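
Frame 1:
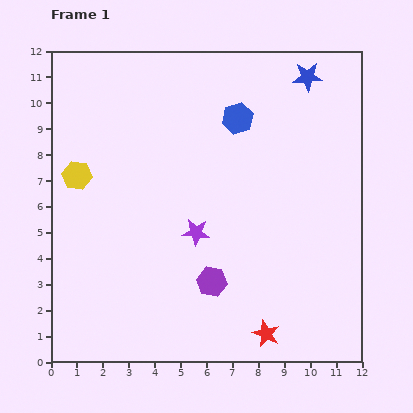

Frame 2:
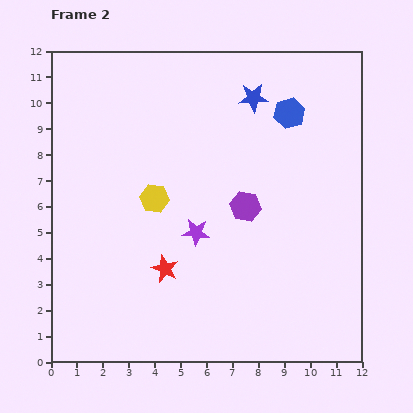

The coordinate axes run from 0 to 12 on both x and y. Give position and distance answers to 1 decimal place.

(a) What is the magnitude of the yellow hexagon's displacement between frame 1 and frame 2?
3.1

The yellow hexagon moved from (1.0, 7.2) to (4.0, 6.3), a distance of √(3.0² + 0.9²) ≈ 3.1.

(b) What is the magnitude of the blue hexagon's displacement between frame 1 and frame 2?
2.0

The blue hexagon moved from (7.2, 9.4) to (9.2, 9.6), a distance of √(2.0² + 0.2²) ≈ 2.0.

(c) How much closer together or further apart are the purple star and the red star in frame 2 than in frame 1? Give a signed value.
-2.9

Distance in frame 1: 4.7. Distance in frame 2: 1.8.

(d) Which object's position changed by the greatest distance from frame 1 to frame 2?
the red star

(moved 4.6; next 3.2)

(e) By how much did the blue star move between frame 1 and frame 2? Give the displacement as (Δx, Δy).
(-2.1, -0.8)

The blue star was at (9.9, 11.0) in frame 1 and (7.8, 10.2) in frame 2.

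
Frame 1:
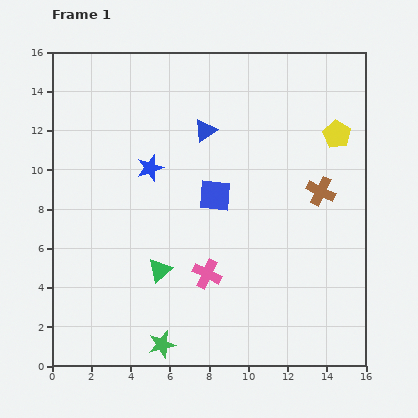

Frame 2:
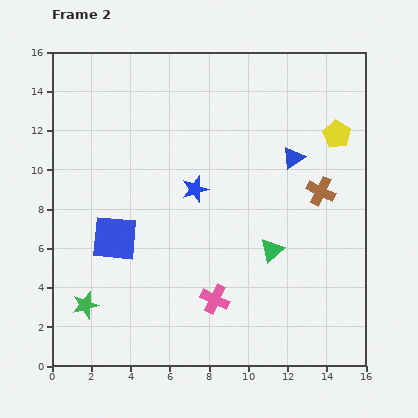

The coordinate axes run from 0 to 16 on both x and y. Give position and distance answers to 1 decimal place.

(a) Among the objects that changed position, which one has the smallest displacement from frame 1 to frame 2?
the pink cross

(moved 1.4)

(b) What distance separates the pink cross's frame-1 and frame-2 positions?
1.4

The pink cross moved from (7.9, 4.7) to (8.3, 3.4), a distance of √(0.4² + 1.3²) ≈ 1.4.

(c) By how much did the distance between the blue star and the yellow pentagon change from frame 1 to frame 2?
-2.0

Distance in frame 1: 9.7. Distance in frame 2: 7.7.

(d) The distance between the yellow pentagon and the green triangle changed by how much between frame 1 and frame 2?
-4.5

Distance in frame 1: 11.3. Distance in frame 2: 6.8.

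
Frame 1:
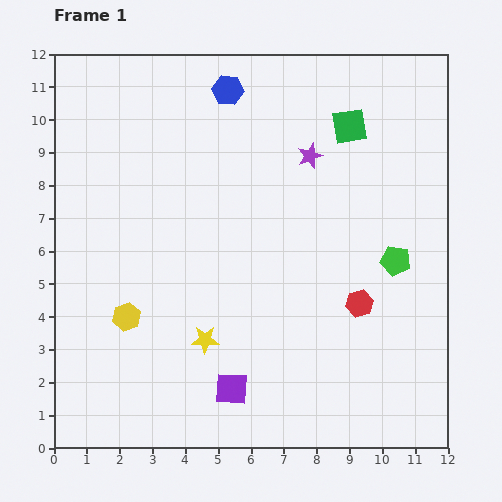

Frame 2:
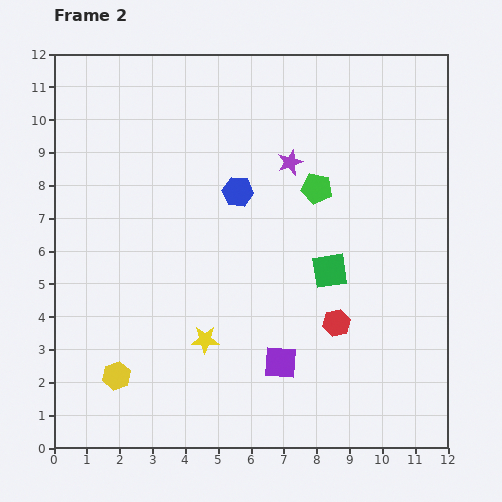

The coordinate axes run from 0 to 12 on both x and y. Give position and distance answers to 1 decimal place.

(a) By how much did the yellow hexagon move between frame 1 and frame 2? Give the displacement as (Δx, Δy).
(-0.3, -1.8)

The yellow hexagon was at (2.2, 4.0) in frame 1 and (1.9, 2.2) in frame 2.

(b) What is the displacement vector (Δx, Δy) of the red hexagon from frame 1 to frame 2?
(-0.7, -0.6)

The red hexagon was at (9.3, 4.4) in frame 1 and (8.6, 3.8) in frame 2.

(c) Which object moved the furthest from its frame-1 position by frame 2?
the green square

(moved 4.4; next 3.3)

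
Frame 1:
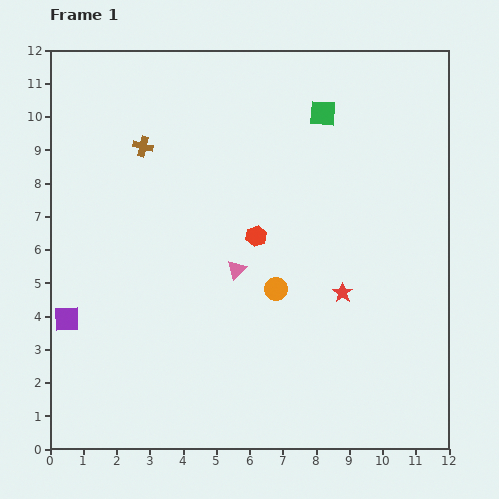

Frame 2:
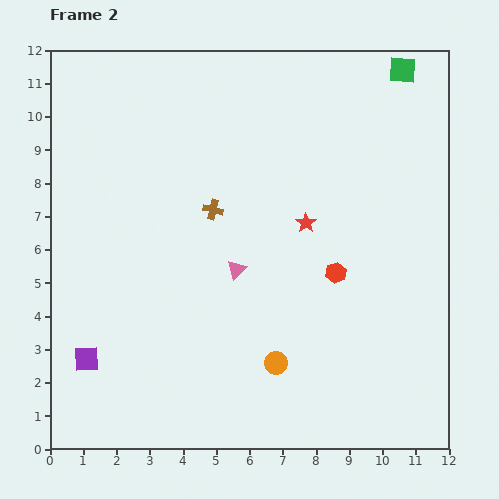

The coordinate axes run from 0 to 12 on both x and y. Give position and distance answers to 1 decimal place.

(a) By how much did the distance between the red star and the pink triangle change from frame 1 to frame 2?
-0.8

Distance in frame 1: 3.3. Distance in frame 2: 2.5.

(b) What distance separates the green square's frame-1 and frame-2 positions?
2.7

The green square moved from (8.2, 10.1) to (10.6, 11.4), a distance of √(2.4² + 1.3²) ≈ 2.7.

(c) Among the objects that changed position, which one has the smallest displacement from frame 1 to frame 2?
the purple square

(moved 1.3)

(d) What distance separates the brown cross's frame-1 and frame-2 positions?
2.8

The brown cross moved from (2.8, 9.1) to (4.9, 7.2), a distance of √(2.1² + 1.9²) ≈ 2.8.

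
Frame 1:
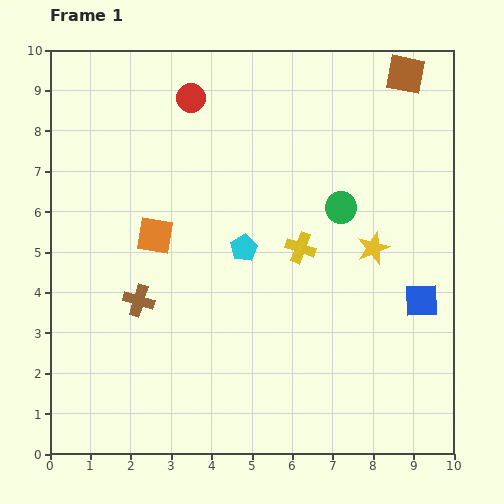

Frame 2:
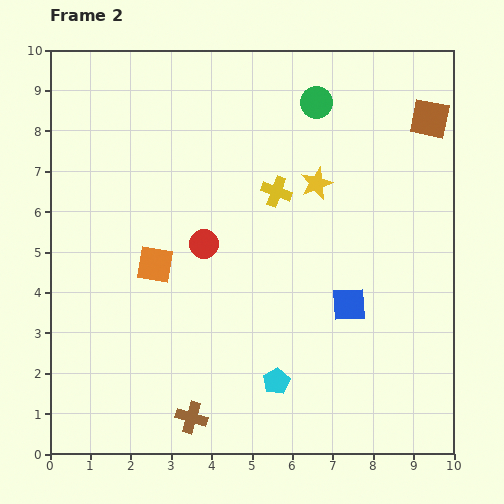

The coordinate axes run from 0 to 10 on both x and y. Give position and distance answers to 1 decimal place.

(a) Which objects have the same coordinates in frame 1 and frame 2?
none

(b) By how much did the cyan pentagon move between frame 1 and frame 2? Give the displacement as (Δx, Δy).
(0.8, -3.3)

The cyan pentagon was at (4.8, 5.1) in frame 1 and (5.6, 1.8) in frame 2.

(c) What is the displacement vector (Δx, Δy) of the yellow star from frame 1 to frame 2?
(-1.4, 1.6)

The yellow star was at (8.0, 5.1) in frame 1 and (6.6, 6.7) in frame 2.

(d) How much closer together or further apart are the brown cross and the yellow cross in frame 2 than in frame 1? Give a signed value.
+1.8

Distance in frame 1: 4.2. Distance in frame 2: 6.0.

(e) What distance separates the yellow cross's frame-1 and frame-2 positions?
1.5

The yellow cross moved from (6.2, 5.1) to (5.6, 6.5), a distance of √(0.6² + 1.4²) ≈ 1.5.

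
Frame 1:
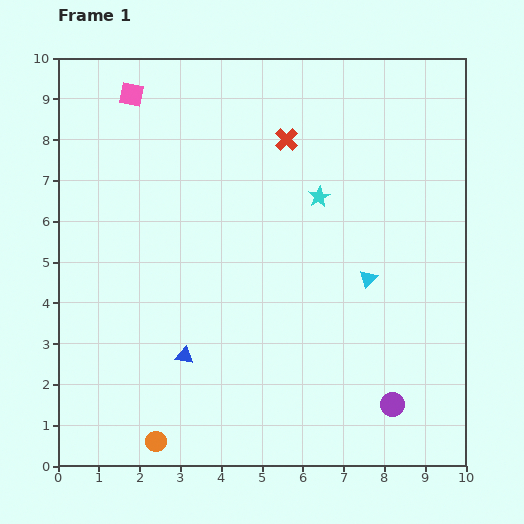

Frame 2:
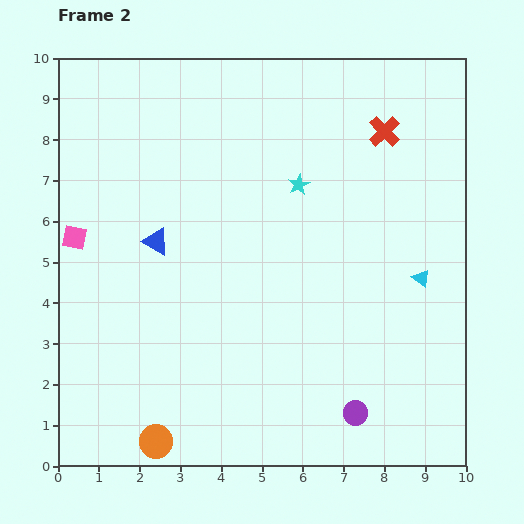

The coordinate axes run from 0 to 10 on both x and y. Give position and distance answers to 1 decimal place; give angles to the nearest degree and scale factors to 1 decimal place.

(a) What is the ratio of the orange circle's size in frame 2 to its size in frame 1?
1.6×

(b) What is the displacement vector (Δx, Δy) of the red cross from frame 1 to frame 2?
(2.4, 0.2)

The red cross was at (5.6, 8.0) in frame 1 and (8.0, 8.2) in frame 2.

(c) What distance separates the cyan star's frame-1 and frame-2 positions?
0.6

The cyan star moved from (6.4, 6.6) to (5.9, 6.9), a distance of √(0.5² + 0.3²) ≈ 0.6.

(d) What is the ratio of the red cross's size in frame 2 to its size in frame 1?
1.4×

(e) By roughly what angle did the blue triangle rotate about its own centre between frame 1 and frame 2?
17° clockwise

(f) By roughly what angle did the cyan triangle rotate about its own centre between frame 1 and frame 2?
38° counter-clockwise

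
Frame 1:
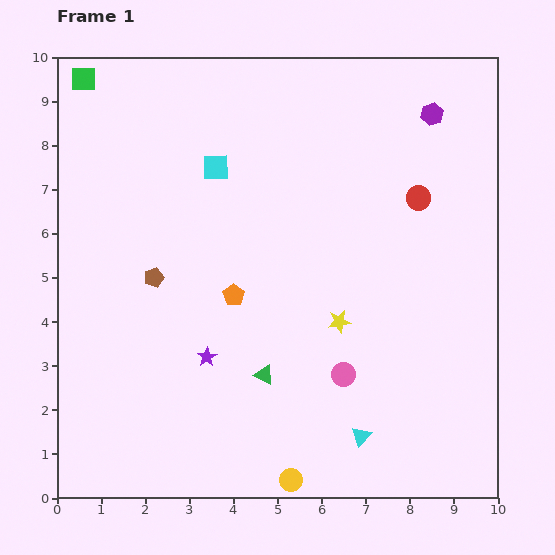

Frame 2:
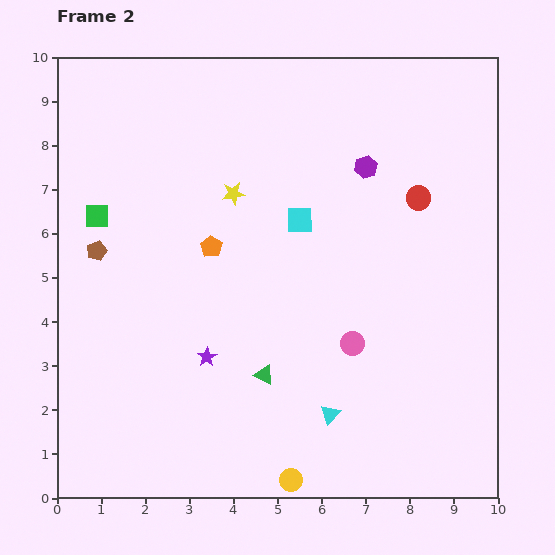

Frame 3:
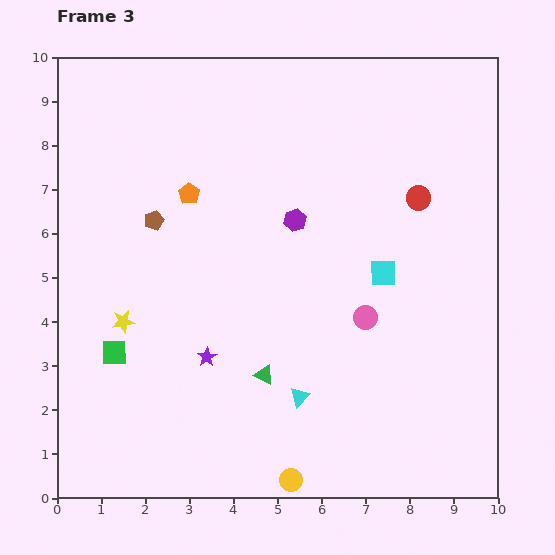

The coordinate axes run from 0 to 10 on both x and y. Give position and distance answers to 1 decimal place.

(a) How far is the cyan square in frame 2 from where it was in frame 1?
2.2

The cyan square moved from (3.6, 7.5) to (5.5, 6.3), a distance of √(1.9² + 1.2²) ≈ 2.2.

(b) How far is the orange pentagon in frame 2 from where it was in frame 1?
1.2

The orange pentagon moved from (4.0, 4.6) to (3.5, 5.7), a distance of √(0.5² + 1.1²) ≈ 1.2.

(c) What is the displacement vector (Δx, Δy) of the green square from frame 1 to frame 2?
(0.3, -3.1)

The green square was at (0.6, 9.5) in frame 1 and (0.9, 6.4) in frame 2.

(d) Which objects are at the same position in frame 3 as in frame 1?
the green triangle, the red circle, the purple star, the yellow circle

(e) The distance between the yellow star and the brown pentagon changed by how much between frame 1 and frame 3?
-1.9

Distance in frame 1: 4.3. Distance in frame 3: 2.4.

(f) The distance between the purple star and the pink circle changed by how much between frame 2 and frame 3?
+0.4

Distance in frame 2: 3.3. Distance in frame 3: 3.7.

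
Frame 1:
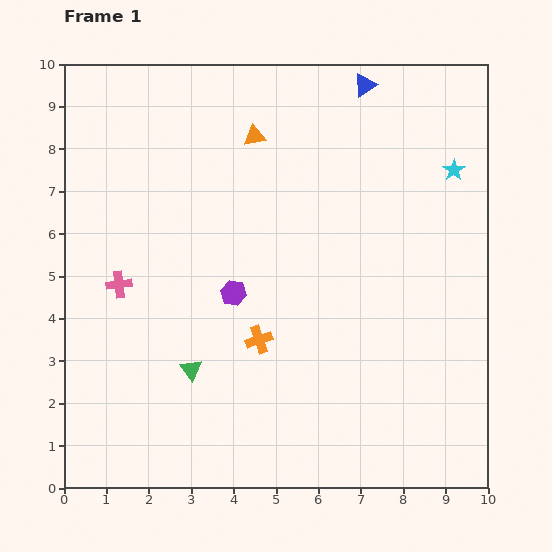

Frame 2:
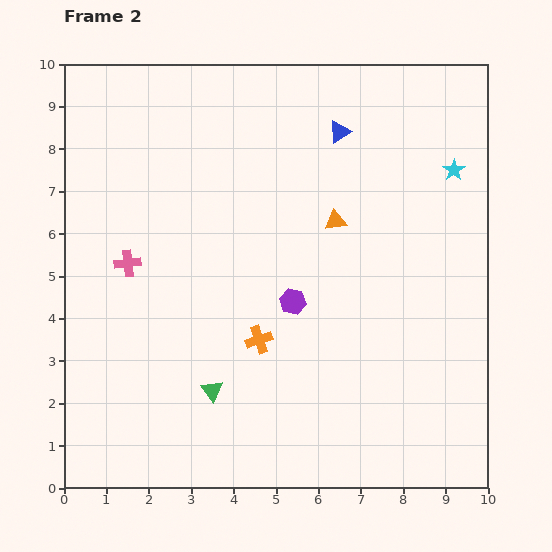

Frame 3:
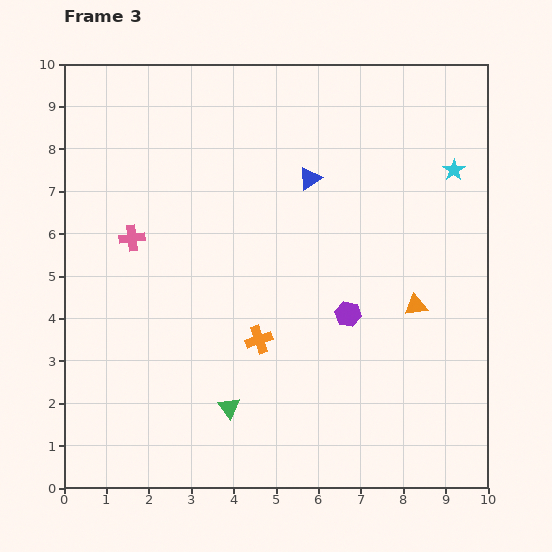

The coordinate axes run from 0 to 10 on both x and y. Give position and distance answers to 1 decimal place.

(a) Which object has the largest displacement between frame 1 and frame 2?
the orange triangle

(moved 2.8; next 1.4)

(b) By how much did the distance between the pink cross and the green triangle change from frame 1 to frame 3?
+2.0

Distance in frame 1: 2.6. Distance in frame 3: 4.6.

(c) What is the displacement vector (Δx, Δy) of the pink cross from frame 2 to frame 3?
(0.1, 0.6)

The pink cross was at (1.5, 5.3) in frame 2 and (1.6, 5.9) in frame 3.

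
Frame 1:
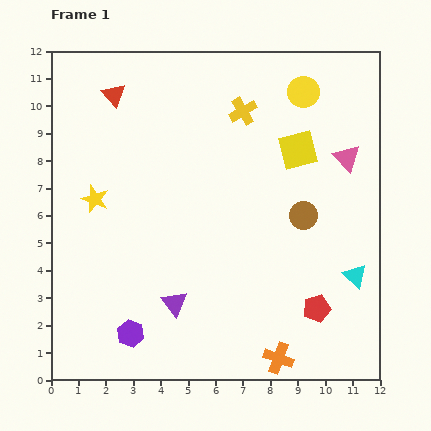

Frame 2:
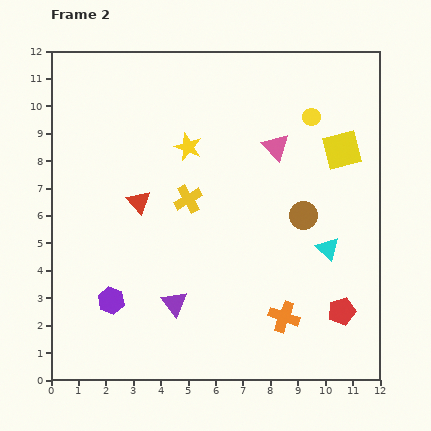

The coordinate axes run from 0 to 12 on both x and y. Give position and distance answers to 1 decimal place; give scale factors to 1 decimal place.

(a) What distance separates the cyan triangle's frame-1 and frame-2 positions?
1.4

The cyan triangle moved from (11.1, 3.8) to (10.1, 4.8), a distance of √(1.0² + 1.0²) ≈ 1.4.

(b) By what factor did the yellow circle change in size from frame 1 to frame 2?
0.6×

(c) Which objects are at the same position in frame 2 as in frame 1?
the brown circle, the purple triangle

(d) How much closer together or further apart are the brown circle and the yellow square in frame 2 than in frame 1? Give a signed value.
+0.4

Distance in frame 1: 2.4. Distance in frame 2: 2.8.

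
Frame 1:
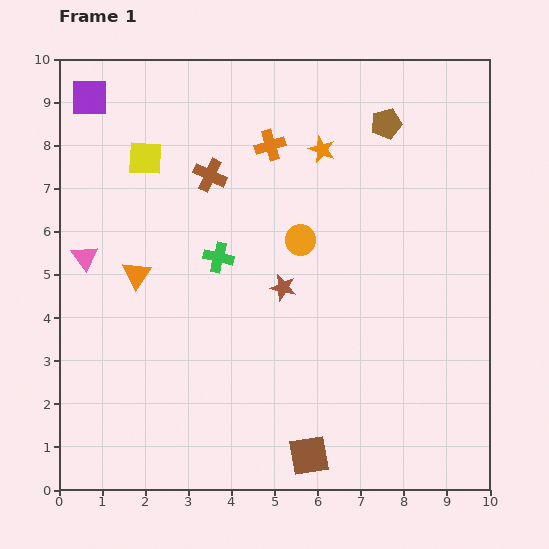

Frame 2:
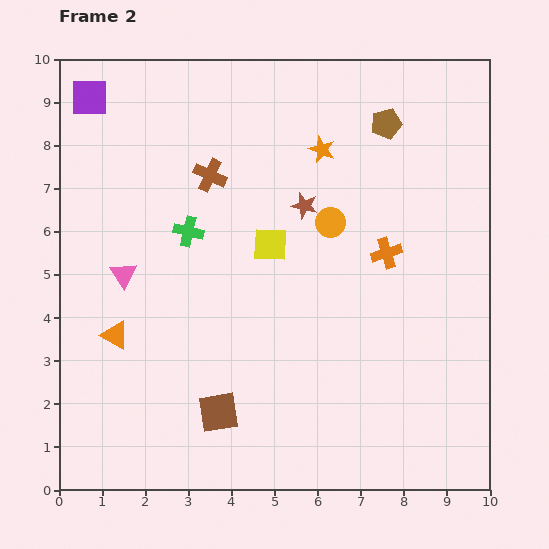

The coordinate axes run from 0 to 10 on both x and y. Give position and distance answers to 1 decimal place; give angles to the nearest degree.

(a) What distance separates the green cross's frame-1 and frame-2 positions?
0.9

The green cross moved from (3.7, 5.4) to (3.0, 6.0), a distance of √(0.7² + 0.6²) ≈ 0.9.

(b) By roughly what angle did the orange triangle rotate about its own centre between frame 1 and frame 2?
35° counter-clockwise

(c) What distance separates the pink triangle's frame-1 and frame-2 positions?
1.0

The pink triangle moved from (0.6, 5.4) to (1.5, 5.0), a distance of √(0.9² + 0.4²) ≈ 1.0.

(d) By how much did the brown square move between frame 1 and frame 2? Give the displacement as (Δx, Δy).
(-2.1, 1.0)

The brown square was at (5.8, 0.8) in frame 1 and (3.7, 1.8) in frame 2.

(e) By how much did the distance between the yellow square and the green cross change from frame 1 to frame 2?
-1.0

Distance in frame 1: 2.9. Distance in frame 2: 1.9.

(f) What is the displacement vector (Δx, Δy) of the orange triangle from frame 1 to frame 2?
(-0.5, -1.4)

The orange triangle was at (1.8, 5.0) in frame 1 and (1.3, 3.6) in frame 2.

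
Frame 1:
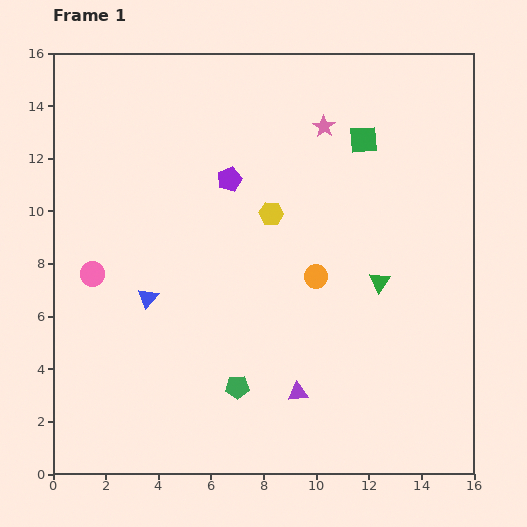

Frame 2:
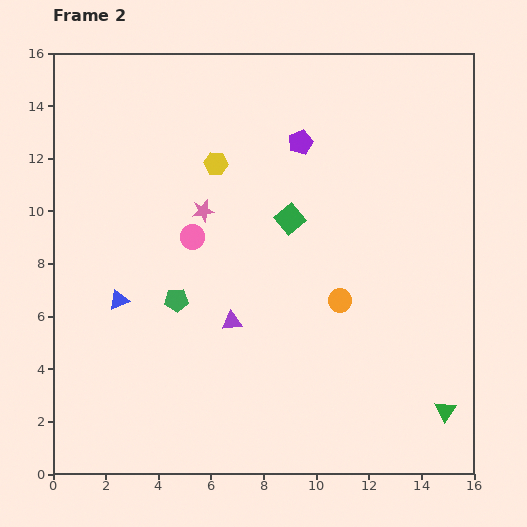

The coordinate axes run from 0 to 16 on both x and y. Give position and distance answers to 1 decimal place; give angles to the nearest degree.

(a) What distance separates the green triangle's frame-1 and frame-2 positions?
5.5

The green triangle moved from (12.4, 7.3) to (14.9, 2.4), a distance of √(2.5² + 4.9²) ≈ 5.5.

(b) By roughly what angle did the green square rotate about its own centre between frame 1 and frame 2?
35° counter-clockwise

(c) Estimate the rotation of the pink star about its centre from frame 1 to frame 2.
27° clockwise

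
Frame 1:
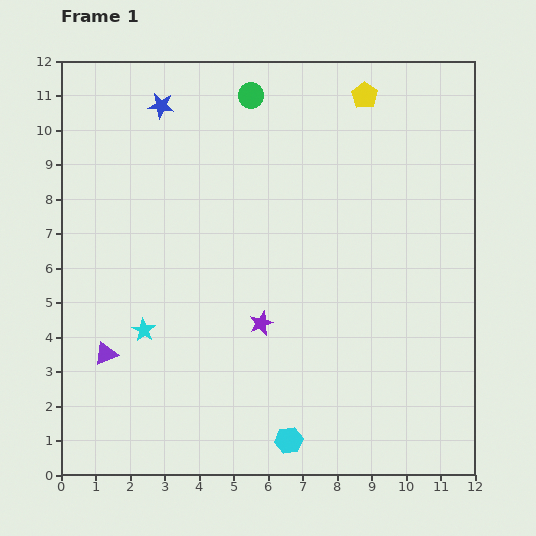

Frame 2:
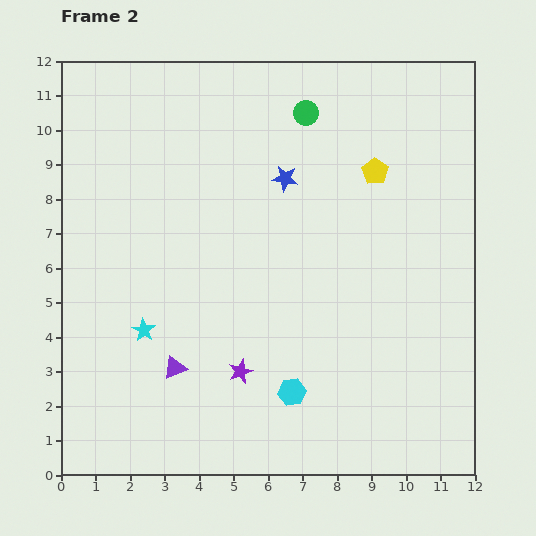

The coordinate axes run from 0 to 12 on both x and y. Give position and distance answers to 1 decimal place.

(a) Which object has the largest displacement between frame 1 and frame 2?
the blue star

(moved 4.2; next 2.2)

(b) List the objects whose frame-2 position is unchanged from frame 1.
the cyan star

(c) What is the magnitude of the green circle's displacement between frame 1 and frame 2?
1.7

The green circle moved from (5.5, 11.0) to (7.1, 10.5), a distance of √(1.6² + 0.5²) ≈ 1.7.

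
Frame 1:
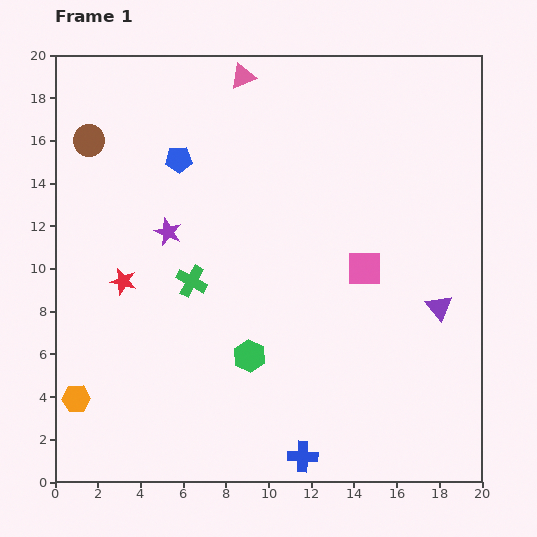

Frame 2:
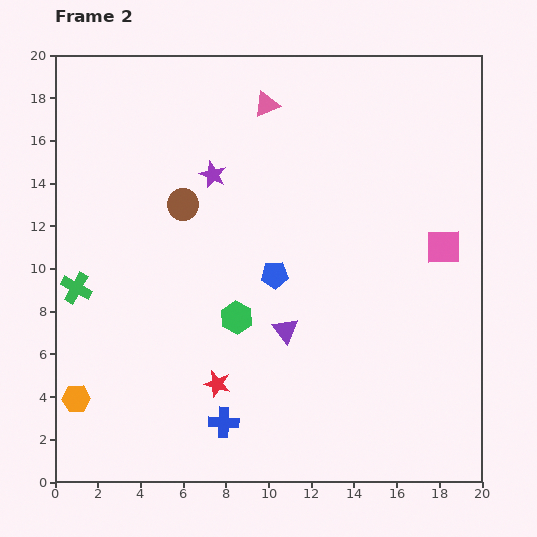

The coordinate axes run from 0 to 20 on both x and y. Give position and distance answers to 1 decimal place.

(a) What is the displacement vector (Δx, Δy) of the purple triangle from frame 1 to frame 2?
(-7.2, -1.1)

The purple triangle was at (18.0, 8.2) in frame 1 and (10.8, 7.1) in frame 2.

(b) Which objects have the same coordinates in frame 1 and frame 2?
the orange hexagon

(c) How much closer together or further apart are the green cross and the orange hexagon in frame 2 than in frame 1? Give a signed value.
-2.5

Distance in frame 1: 7.7. Distance in frame 2: 5.2.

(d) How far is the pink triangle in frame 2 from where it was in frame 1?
1.7

The pink triangle moved from (8.8, 19.0) to (9.9, 17.7), a distance of √(1.1² + 1.3²) ≈ 1.7.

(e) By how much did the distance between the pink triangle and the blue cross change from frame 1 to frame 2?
-3.0

Distance in frame 1: 18.0. Distance in frame 2: 15.0.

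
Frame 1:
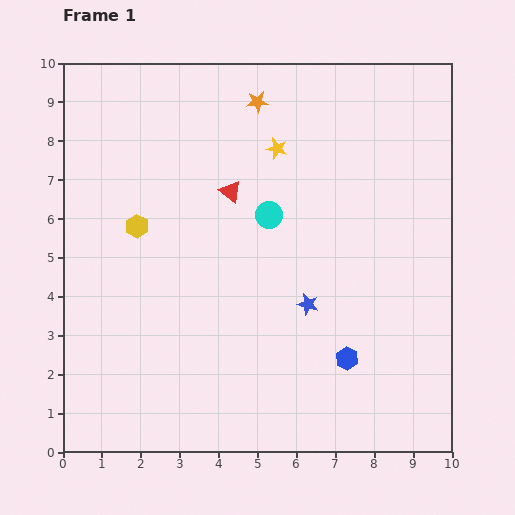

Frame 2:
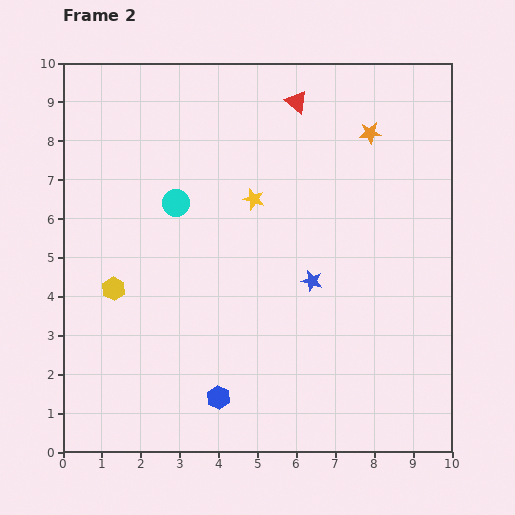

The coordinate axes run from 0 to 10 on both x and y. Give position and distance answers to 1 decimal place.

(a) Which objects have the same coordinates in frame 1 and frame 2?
none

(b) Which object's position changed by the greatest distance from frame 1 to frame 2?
the blue hexagon

(moved 3.4; next 3.0)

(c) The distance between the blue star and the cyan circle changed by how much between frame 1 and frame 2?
+1.5

Distance in frame 1: 2.5. Distance in frame 2: 4.0.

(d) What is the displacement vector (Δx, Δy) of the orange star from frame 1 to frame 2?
(2.9, -0.8)

The orange star was at (5.0, 9.0) in frame 1 and (7.9, 8.2) in frame 2.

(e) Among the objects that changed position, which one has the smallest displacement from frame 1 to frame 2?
the blue star

(moved 0.6)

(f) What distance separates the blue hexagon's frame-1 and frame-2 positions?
3.4

The blue hexagon moved from (7.3, 2.4) to (4.0, 1.4), a distance of √(3.3² + 1.0²) ≈ 3.4.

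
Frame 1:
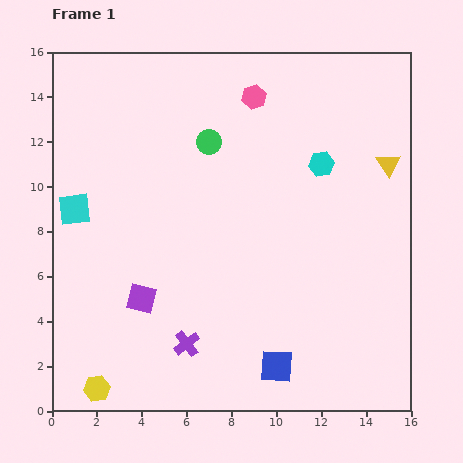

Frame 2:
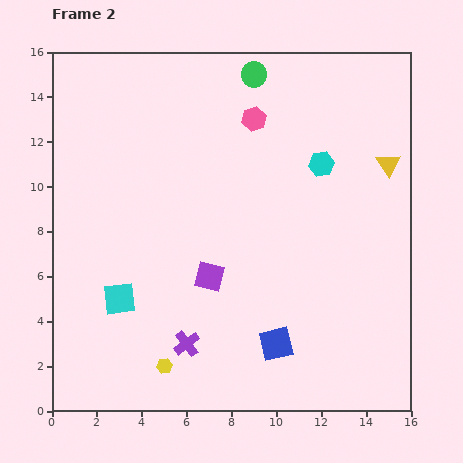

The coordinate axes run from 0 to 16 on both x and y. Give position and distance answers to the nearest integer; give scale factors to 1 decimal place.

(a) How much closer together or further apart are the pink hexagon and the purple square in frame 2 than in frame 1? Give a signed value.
-3

Distance in frame 1: 10. Distance in frame 2: 7.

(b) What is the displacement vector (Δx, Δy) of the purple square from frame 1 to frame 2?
(3, 1)

The purple square was at (4, 5) in frame 1 and (7, 6) in frame 2.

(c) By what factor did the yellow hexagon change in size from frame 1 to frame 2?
0.6×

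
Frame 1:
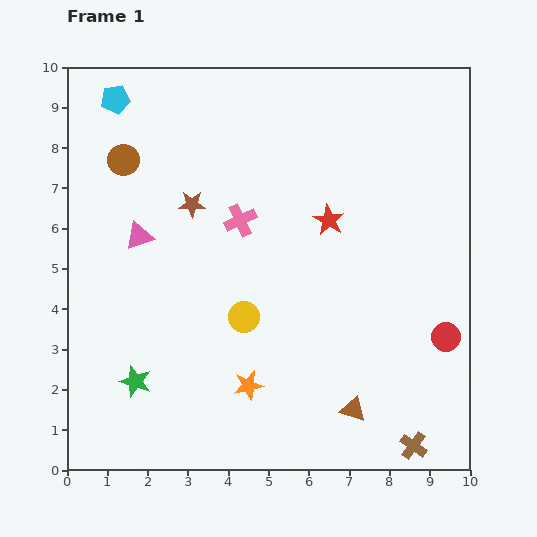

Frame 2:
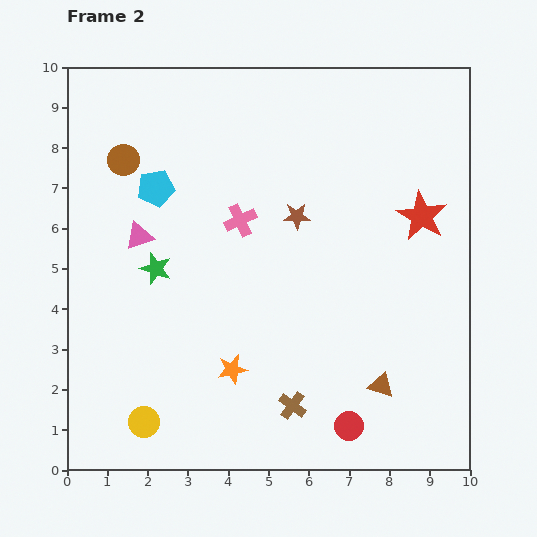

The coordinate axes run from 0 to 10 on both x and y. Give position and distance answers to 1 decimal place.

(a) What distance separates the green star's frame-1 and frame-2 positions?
2.8

The green star moved from (1.7, 2.2) to (2.2, 5.0), a distance of √(0.5² + 2.8²) ≈ 2.8.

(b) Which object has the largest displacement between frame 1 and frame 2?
the yellow circle

(moved 3.6; next 3.3)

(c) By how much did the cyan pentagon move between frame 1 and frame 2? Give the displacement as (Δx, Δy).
(1.0, -2.2)

The cyan pentagon was at (1.2, 9.2) in frame 1 and (2.2, 7.0) in frame 2.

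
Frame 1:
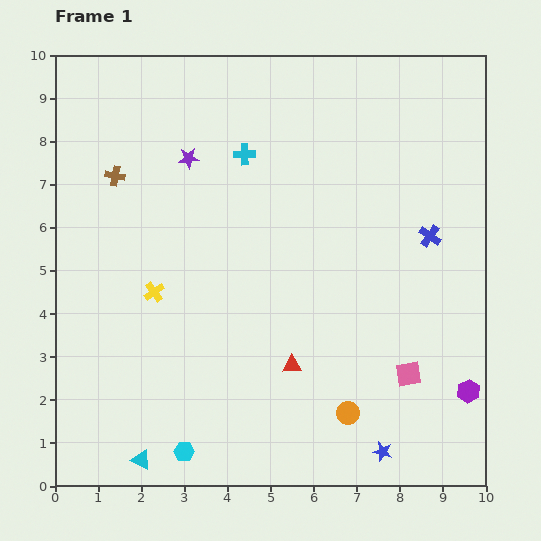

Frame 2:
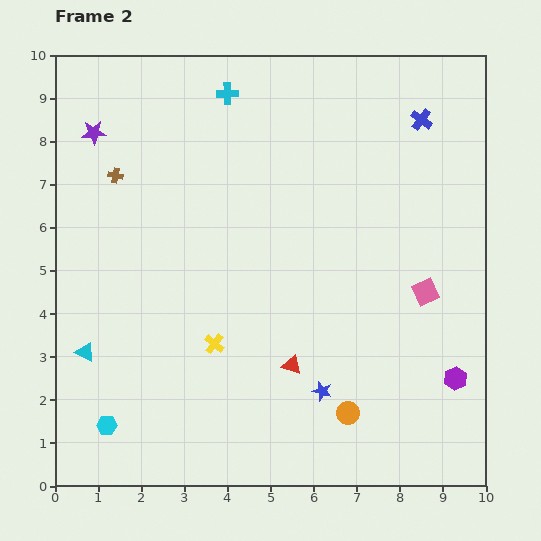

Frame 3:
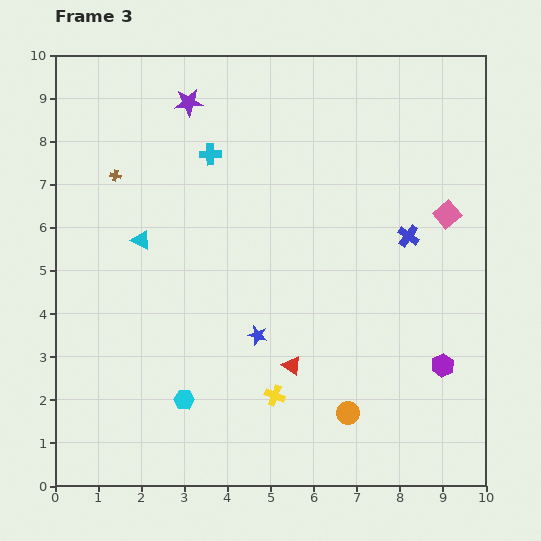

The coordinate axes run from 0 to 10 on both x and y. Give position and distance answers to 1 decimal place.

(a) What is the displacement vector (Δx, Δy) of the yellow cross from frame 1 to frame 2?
(1.4, -1.2)

The yellow cross was at (2.3, 4.5) in frame 1 and (3.7, 3.3) in frame 2.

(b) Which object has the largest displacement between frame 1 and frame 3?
the cyan triangle

(moved 5.1; next 4.0)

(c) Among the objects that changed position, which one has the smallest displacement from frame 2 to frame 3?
the purple hexagon

(moved 0.4)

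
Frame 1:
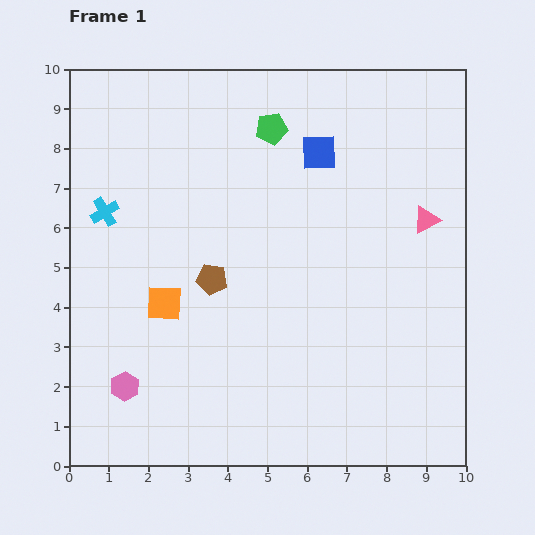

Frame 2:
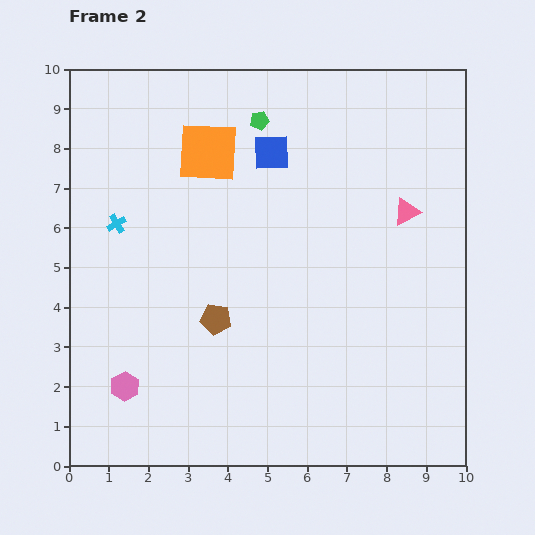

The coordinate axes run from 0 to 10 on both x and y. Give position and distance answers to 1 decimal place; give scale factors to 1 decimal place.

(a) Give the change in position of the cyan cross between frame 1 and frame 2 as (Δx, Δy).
(0.3, -0.3)

The cyan cross was at (0.9, 6.4) in frame 1 and (1.2, 6.1) in frame 2.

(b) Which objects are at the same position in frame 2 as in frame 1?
the pink hexagon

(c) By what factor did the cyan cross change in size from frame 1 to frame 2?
0.7×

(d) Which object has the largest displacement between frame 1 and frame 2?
the orange square

(moved 4.0; next 1.2)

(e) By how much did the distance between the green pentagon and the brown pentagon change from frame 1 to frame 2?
+1.0

Distance in frame 1: 4.1. Distance in frame 2: 5.1.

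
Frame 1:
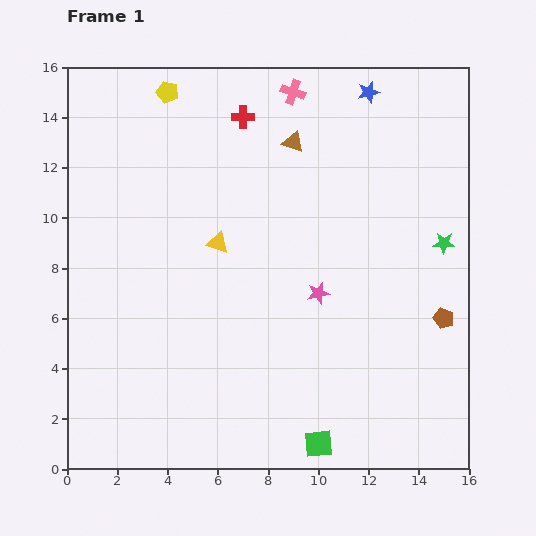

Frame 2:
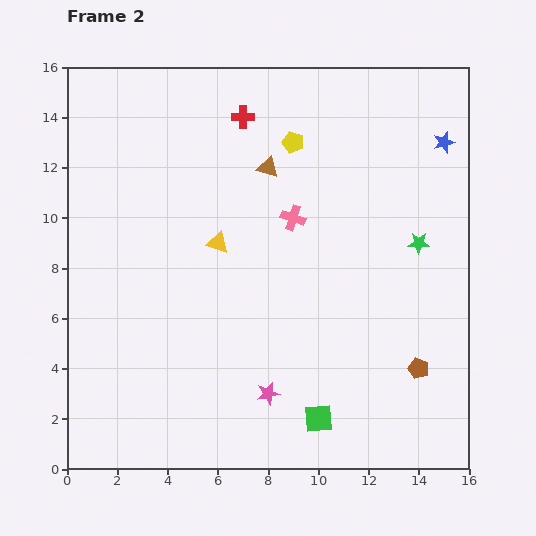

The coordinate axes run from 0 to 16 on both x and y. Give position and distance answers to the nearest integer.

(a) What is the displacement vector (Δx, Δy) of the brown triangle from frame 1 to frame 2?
(-1, -1)

The brown triangle was at (9, 13) in frame 1 and (8, 12) in frame 2.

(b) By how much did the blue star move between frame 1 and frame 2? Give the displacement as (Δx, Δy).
(3, -2)

The blue star was at (12, 15) in frame 1 and (15, 13) in frame 2.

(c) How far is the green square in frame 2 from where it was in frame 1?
1

The green square moved from (10, 1) to (10, 2), a distance of √(0² + 1²) ≈ 1.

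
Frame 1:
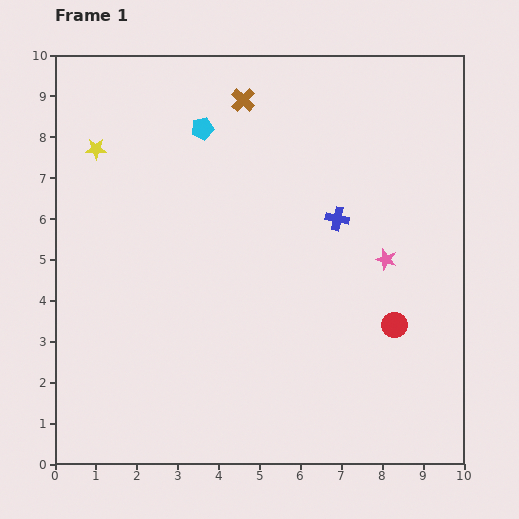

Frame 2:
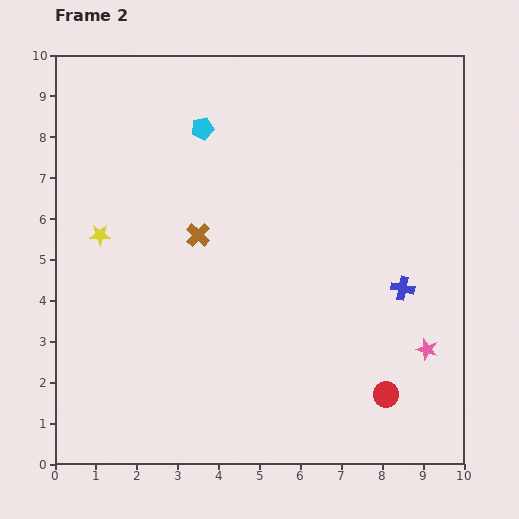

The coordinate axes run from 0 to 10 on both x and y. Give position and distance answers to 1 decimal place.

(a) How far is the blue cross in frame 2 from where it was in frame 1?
2.3

The blue cross moved from (6.9, 6.0) to (8.5, 4.3), a distance of √(1.6² + 1.7²) ≈ 2.3.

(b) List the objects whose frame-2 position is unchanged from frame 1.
the cyan pentagon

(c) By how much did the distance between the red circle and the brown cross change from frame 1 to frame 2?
-0.6

Distance in frame 1: 6.6. Distance in frame 2: 6.0.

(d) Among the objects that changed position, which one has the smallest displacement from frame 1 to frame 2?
the red circle

(moved 1.7)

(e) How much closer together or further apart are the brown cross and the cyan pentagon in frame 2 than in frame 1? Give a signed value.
+1.4

Distance in frame 1: 1.2. Distance in frame 2: 2.6.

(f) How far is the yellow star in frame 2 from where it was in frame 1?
2.1

The yellow star moved from (1.0, 7.7) to (1.1, 5.6), a distance of √(0.1² + 2.1²) ≈ 2.1.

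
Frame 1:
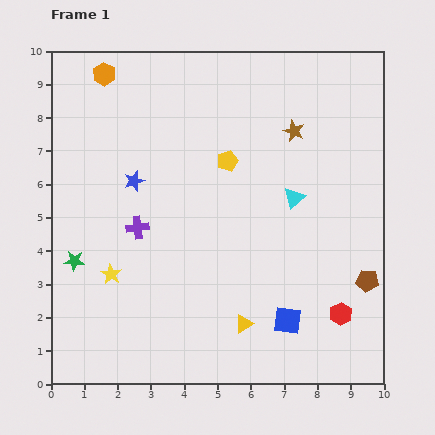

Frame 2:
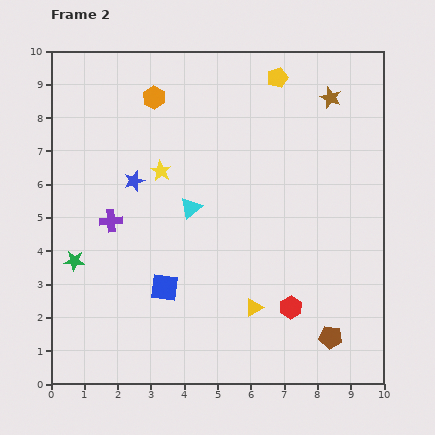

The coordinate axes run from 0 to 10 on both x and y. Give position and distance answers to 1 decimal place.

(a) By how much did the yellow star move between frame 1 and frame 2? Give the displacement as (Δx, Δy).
(1.5, 3.1)

The yellow star was at (1.8, 3.3) in frame 1 and (3.3, 6.4) in frame 2.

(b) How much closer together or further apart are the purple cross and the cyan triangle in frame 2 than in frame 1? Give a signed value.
-2.4

Distance in frame 1: 4.8. Distance in frame 2: 2.4.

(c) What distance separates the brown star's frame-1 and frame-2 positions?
1.5

The brown star moved from (7.3, 7.6) to (8.4, 8.6), a distance of √(1.1² + 1.0²) ≈ 1.5.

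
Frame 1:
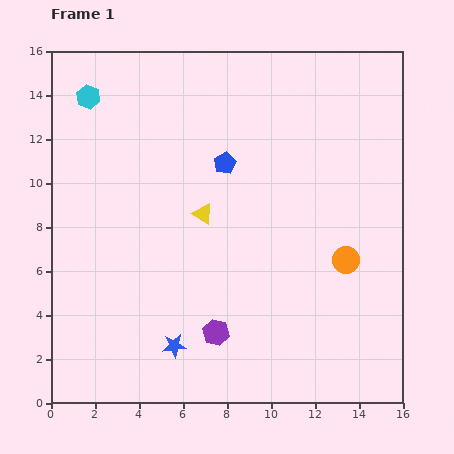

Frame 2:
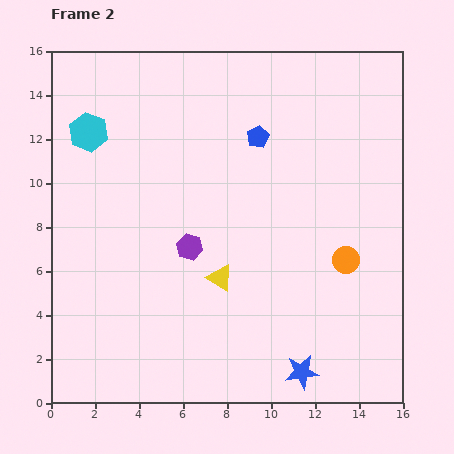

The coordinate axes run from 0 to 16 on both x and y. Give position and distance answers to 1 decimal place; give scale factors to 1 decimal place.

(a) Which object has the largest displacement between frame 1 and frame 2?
the blue star

(moved 5.9; next 4.1)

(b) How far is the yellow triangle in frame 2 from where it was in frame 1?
3.0

The yellow triangle moved from (6.9, 8.6) to (7.7, 5.7), a distance of √(0.8² + 2.9²) ≈ 3.0.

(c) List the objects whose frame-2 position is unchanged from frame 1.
the orange circle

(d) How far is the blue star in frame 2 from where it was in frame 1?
5.9

The blue star moved from (5.6, 2.6) to (11.4, 1.4), a distance of √(5.8² + 1.2²) ≈ 5.9.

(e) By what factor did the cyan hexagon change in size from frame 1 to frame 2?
1.6×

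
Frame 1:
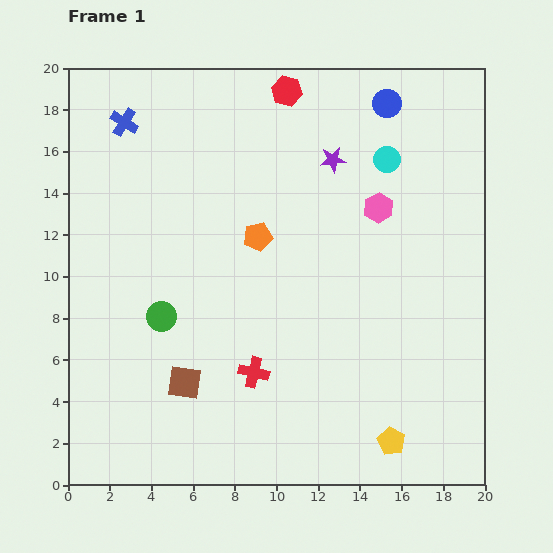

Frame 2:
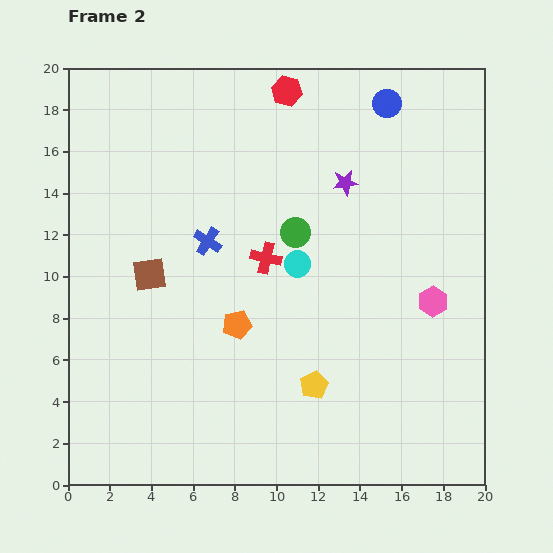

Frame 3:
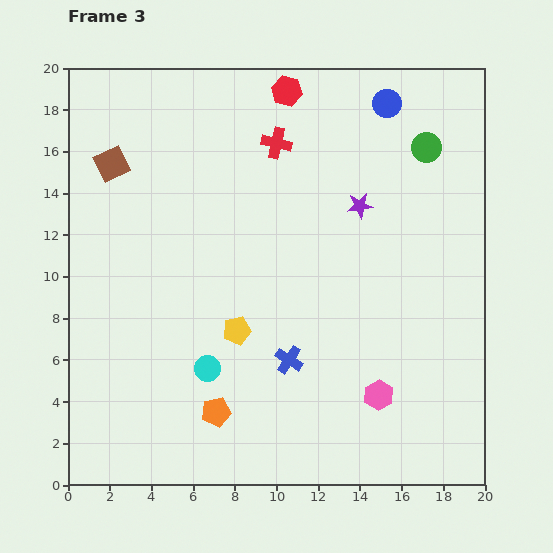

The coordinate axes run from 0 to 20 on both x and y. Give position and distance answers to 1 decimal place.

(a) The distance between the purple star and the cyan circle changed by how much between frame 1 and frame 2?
+1.9

Distance in frame 1: 2.6. Distance in frame 2: 4.5.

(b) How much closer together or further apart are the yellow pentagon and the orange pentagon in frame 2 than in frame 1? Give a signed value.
-7.0

Distance in frame 1: 11.7. Distance in frame 2: 4.7.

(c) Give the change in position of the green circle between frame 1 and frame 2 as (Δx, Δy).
(6.4, 4.0)

The green circle was at (4.5, 8.1) in frame 1 and (10.9, 12.1) in frame 2.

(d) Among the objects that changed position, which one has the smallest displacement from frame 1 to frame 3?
the purple star

(moved 2.6)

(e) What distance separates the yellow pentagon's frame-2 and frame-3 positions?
4.5

The yellow pentagon moved from (11.8, 4.8) to (8.1, 7.4), a distance of √(3.7² + 2.6²) ≈ 4.5.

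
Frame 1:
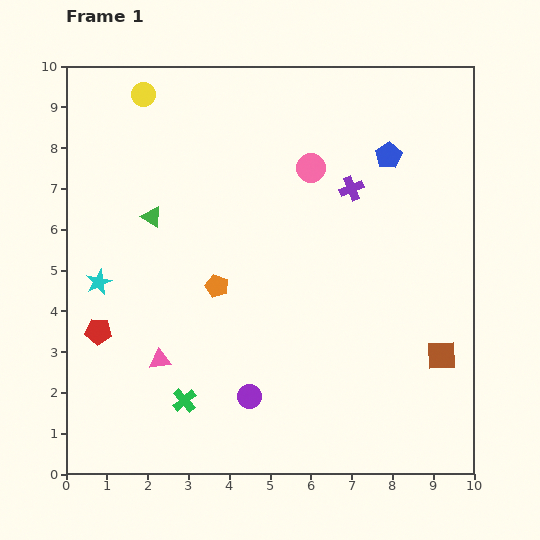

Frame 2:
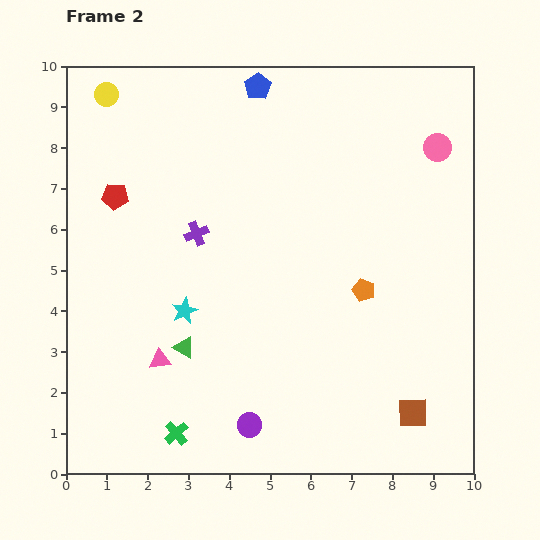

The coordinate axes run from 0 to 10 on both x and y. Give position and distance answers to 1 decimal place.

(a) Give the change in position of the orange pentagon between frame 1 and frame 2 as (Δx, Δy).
(3.6, -0.1)

The orange pentagon was at (3.7, 4.6) in frame 1 and (7.3, 4.5) in frame 2.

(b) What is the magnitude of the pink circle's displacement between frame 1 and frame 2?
3.1

The pink circle moved from (6.0, 7.5) to (9.1, 8.0), a distance of √(3.1² + 0.5²) ≈ 3.1.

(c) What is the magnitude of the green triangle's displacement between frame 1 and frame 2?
3.3

The green triangle moved from (2.1, 6.3) to (2.9, 3.1), a distance of √(0.8² + 3.2²) ≈ 3.3.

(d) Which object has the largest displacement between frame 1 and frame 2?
the purple cross

(moved 4.0; next 3.6)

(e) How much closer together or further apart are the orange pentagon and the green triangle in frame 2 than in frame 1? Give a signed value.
+2.3

Distance in frame 1: 2.3. Distance in frame 2: 4.6.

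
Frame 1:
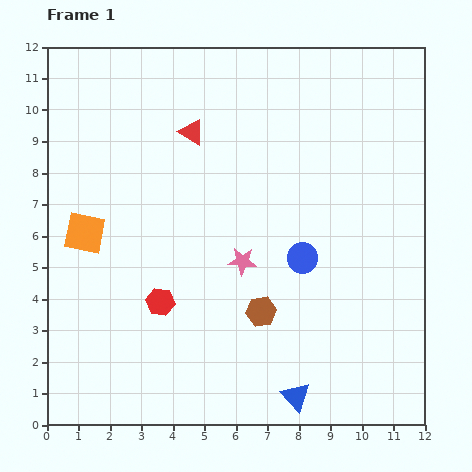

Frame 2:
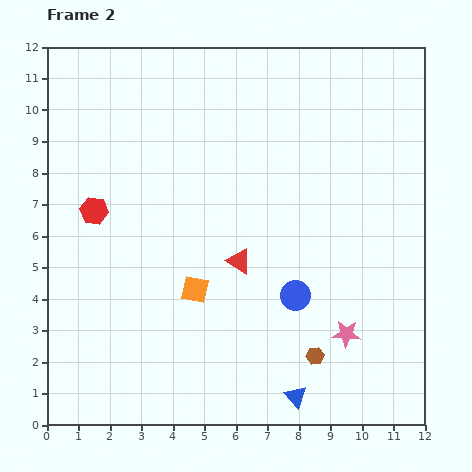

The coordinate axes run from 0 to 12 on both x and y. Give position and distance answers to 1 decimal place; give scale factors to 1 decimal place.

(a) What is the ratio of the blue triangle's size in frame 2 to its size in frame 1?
0.8×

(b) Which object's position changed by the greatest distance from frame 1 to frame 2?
the red triangle

(moved 4.4; next 4.0)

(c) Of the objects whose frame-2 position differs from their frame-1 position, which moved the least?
the blue circle

(moved 1.2)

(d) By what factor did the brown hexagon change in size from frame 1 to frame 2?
0.6×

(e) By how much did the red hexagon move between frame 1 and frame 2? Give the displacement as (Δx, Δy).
(-2.1, 2.9)

The red hexagon was at (3.6, 3.9) in frame 1 and (1.5, 6.8) in frame 2.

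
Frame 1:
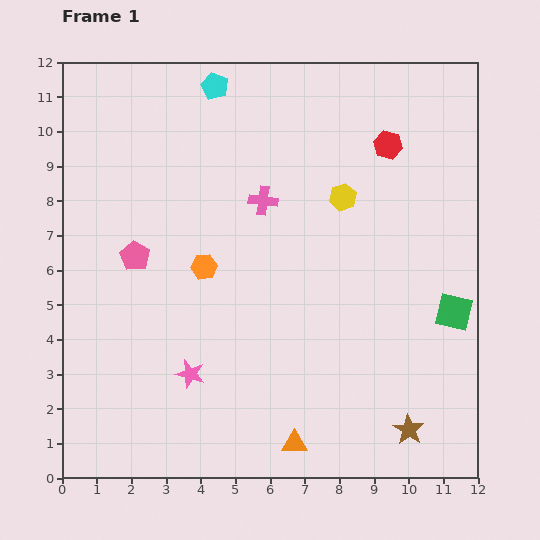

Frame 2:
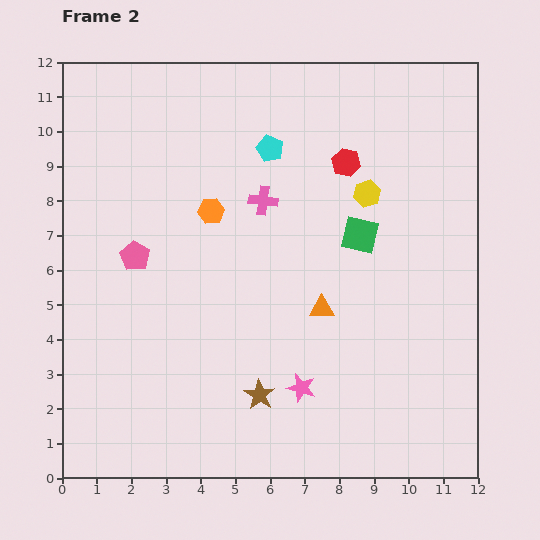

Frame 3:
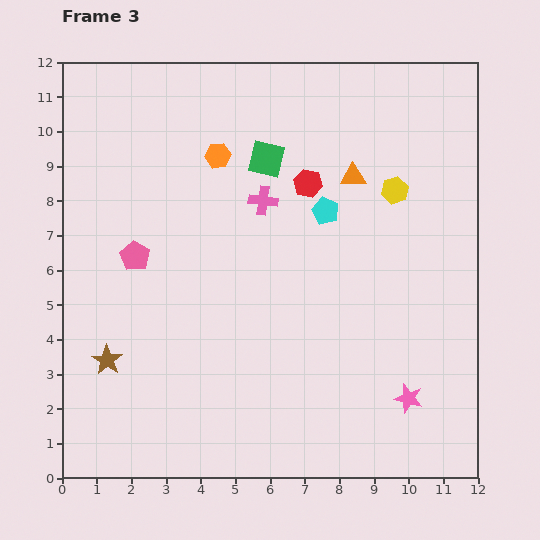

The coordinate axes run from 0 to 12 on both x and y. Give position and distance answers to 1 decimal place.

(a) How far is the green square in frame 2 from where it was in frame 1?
3.5

The green square moved from (11.3, 4.8) to (8.6, 7.0), a distance of √(2.7² + 2.2²) ≈ 3.5.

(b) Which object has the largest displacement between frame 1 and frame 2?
the brown star

(moved 4.4; next 4.0)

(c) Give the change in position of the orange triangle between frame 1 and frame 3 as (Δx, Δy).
(1.7, 7.7)

The orange triangle was at (6.7, 1.0) in frame 1 and (8.4, 8.7) in frame 3.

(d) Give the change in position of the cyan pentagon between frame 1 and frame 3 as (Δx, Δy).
(3.2, -3.6)

The cyan pentagon was at (4.4, 11.3) in frame 1 and (7.6, 7.7) in frame 3.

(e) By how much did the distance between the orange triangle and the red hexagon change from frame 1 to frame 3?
-7.7

Distance in frame 1: 9.0. Distance in frame 3: 1.3.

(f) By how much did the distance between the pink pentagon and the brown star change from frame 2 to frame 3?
-2.3

Distance in frame 2: 5.4. Distance in frame 3: 3.1.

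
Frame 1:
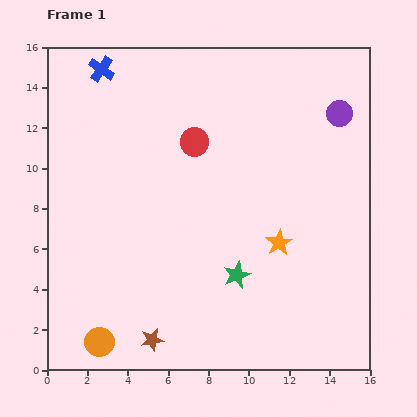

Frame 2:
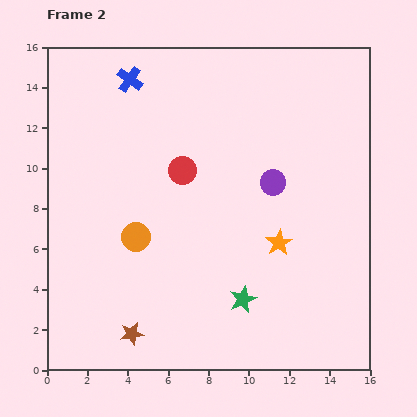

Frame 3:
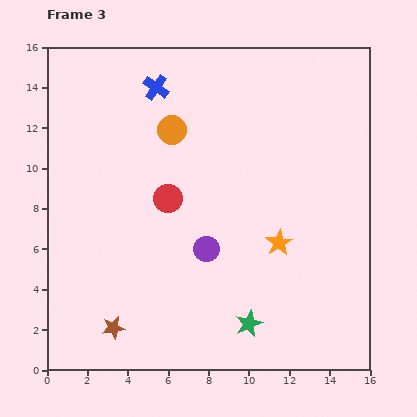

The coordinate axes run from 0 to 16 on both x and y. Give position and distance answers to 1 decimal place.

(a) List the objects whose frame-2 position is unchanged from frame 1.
the orange star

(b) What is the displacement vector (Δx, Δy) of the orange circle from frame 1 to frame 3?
(3.6, 10.5)

The orange circle was at (2.6, 1.4) in frame 1 and (6.2, 11.9) in frame 3.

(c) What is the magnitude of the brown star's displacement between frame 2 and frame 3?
0.9

The brown star moved from (4.2, 1.8) to (3.3, 2.1), a distance of √(0.9² + 0.3²) ≈ 0.9.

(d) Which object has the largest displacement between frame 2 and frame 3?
the orange circle

(moved 5.6; next 4.7)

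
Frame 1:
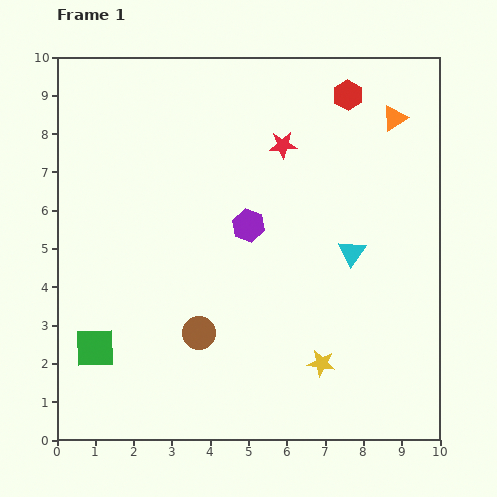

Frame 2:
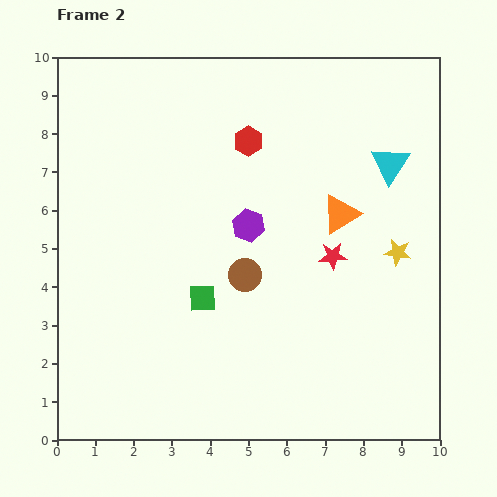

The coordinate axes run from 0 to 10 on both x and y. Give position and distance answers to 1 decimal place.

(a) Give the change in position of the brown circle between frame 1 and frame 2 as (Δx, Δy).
(1.2, 1.5)

The brown circle was at (3.7, 2.8) in frame 1 and (4.9, 4.3) in frame 2.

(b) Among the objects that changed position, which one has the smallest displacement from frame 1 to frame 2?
the brown circle

(moved 1.9)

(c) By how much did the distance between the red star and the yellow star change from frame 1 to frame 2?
-4.1

Distance in frame 1: 5.8. Distance in frame 2: 1.7.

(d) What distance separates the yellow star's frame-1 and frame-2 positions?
3.5

The yellow star moved from (6.9, 2.0) to (8.9, 4.9), a distance of √(2.0² + 2.9²) ≈ 3.5.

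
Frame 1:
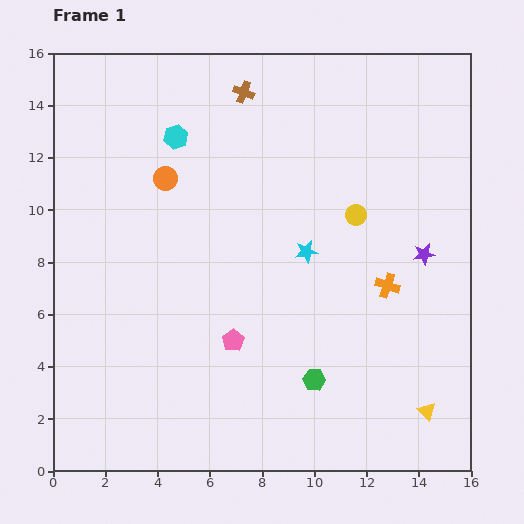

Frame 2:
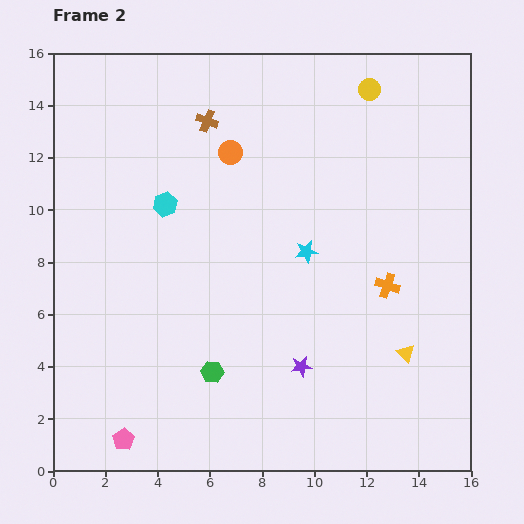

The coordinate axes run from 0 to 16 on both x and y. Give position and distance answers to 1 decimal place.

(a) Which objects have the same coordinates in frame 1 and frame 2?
the orange cross, the cyan star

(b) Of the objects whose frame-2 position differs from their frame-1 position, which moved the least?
the brown cross

(moved 1.8)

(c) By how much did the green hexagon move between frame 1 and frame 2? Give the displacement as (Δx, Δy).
(-3.9, 0.3)

The green hexagon was at (10.0, 3.5) in frame 1 and (6.1, 3.8) in frame 2.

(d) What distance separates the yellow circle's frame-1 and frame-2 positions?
4.8

The yellow circle moved from (11.6, 9.8) to (12.1, 14.6), a distance of √(0.5² + 4.8²) ≈ 4.8.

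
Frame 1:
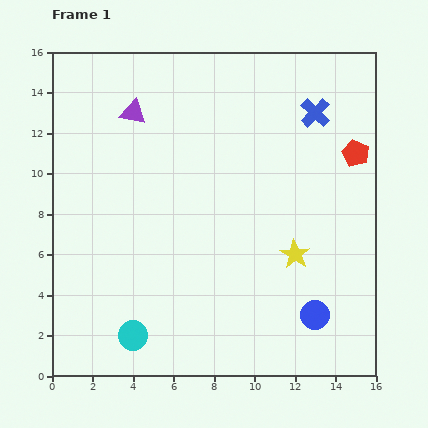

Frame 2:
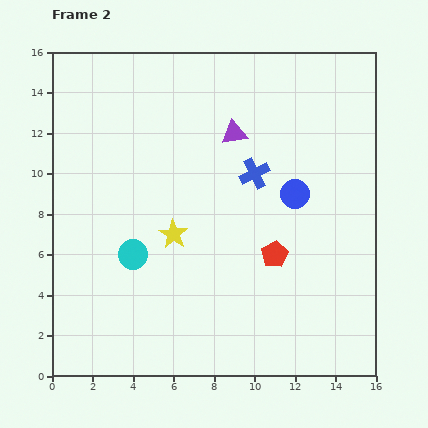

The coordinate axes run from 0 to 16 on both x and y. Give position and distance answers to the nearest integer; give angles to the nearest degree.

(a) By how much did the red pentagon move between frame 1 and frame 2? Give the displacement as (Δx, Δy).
(-4, -5)

The red pentagon was at (15, 11) in frame 1 and (11, 6) in frame 2.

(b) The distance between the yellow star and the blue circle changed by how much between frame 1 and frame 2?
+3

Distance in frame 1: 3. Distance in frame 2: 6.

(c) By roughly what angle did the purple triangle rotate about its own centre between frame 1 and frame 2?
20° counter-clockwise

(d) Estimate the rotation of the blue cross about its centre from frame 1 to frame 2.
21° clockwise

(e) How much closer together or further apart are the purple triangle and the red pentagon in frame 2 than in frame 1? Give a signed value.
-5

Distance in frame 1: 11. Distance in frame 2: 6.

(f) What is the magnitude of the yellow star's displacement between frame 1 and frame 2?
6

The yellow star moved from (12, 6) to (6, 7), a distance of √(6² + 1²) ≈ 6.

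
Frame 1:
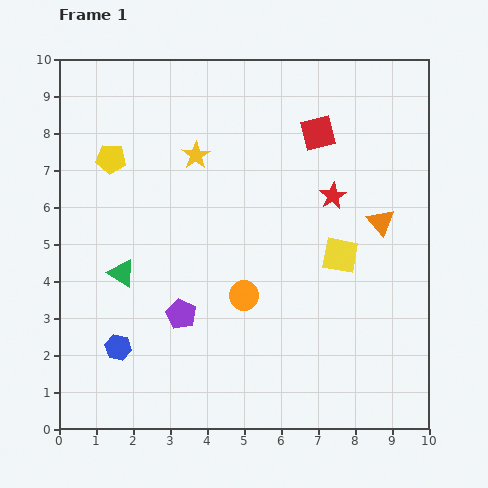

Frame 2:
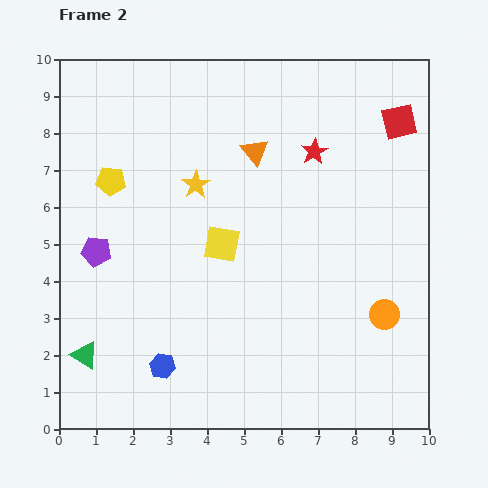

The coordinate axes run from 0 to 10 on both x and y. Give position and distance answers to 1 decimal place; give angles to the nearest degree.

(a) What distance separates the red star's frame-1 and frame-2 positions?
1.3

The red star moved from (7.4, 6.3) to (6.9, 7.5), a distance of √(0.5² + 1.2²) ≈ 1.3.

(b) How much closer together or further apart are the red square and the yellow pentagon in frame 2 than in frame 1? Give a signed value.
+2.4

Distance in frame 1: 5.6. Distance in frame 2: 8.0.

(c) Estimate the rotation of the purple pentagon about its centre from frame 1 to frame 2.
18° counter-clockwise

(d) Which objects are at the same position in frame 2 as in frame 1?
none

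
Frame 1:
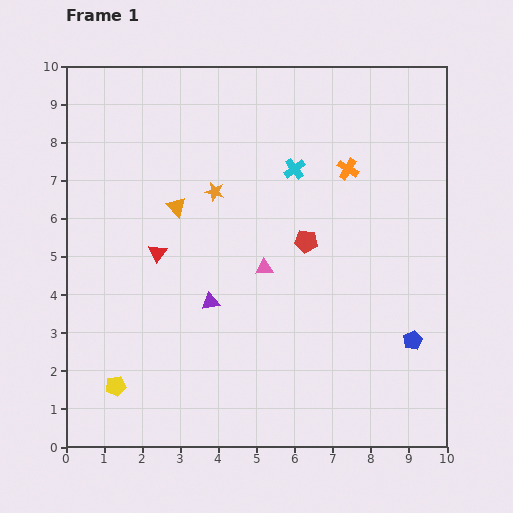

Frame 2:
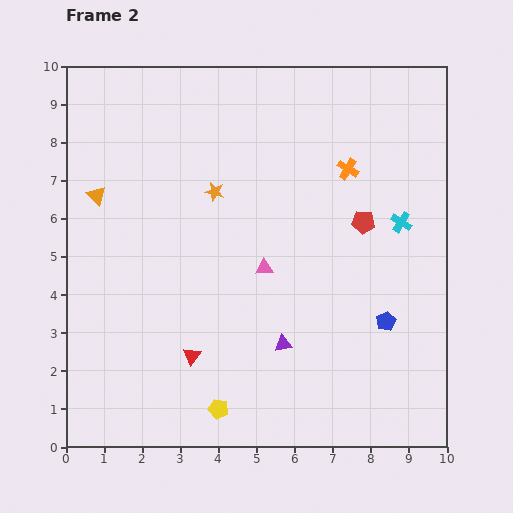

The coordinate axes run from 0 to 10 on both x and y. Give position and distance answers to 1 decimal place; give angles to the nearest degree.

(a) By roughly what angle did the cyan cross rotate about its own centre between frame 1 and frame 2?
22° counter-clockwise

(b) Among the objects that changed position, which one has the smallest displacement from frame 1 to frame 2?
the blue pentagon

(moved 0.9)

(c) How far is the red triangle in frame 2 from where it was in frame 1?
2.8

The red triangle moved from (2.4, 5.1) to (3.3, 2.4), a distance of √(0.9² + 2.7²) ≈ 2.8.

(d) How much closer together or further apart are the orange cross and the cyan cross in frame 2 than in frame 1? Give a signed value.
+0.6

Distance in frame 1: 1.4. Distance in frame 2: 2.0.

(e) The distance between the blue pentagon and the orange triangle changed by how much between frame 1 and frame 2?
+1.2

Distance in frame 1: 7.1. Distance in frame 2: 8.3.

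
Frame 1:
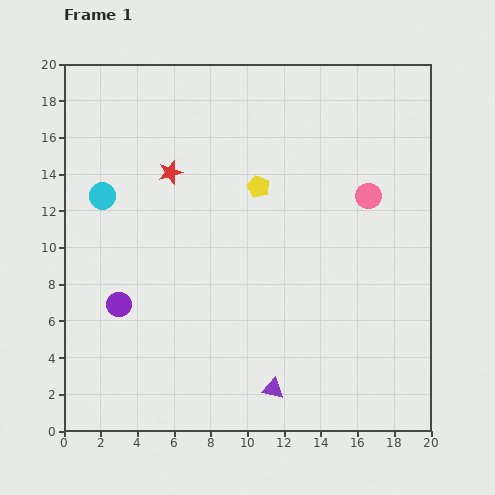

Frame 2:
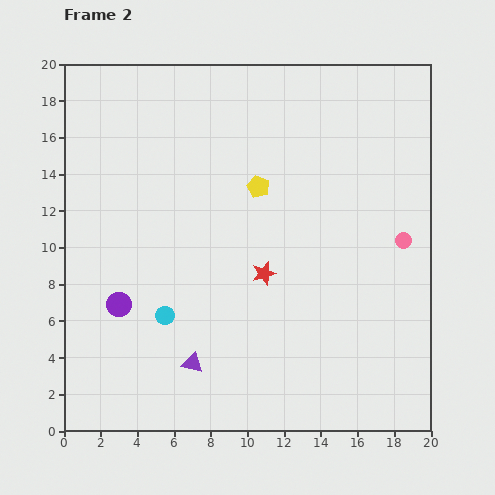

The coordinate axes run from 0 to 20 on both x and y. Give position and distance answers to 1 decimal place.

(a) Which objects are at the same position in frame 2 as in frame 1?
the purple circle, the yellow pentagon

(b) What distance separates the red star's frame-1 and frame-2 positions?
7.5

The red star moved from (5.8, 14.1) to (10.9, 8.6), a distance of √(5.1² + 5.5²) ≈ 7.5.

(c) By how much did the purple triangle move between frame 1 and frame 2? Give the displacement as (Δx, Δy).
(-4.4, 1.4)

The purple triangle was at (11.4, 2.3) in frame 1 and (7.0, 3.7) in frame 2.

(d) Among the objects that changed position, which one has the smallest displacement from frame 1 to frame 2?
the pink circle

(moved 3.1)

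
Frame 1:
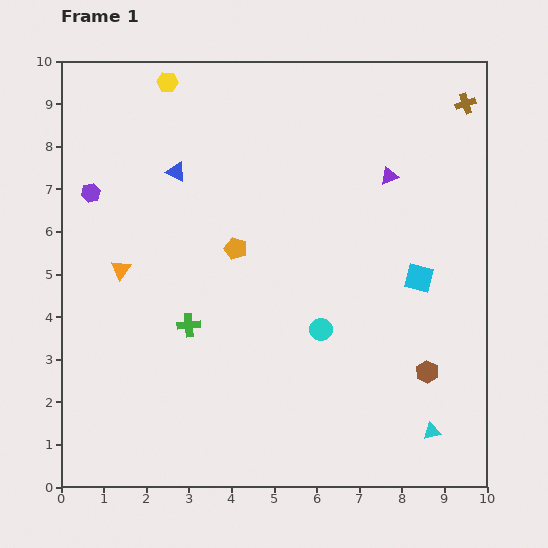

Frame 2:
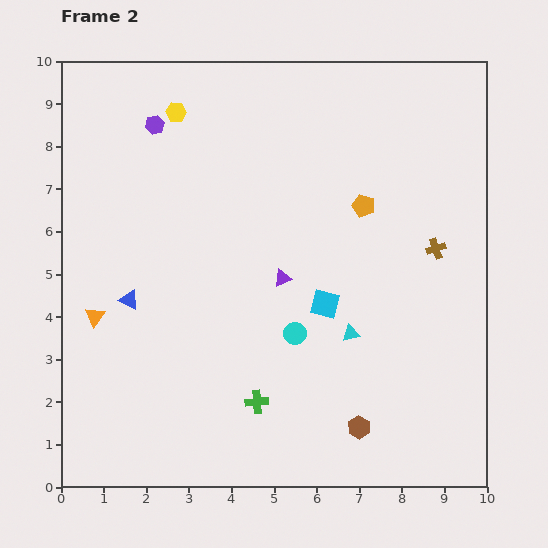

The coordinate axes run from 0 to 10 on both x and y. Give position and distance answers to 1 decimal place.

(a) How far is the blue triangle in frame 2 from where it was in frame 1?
3.2

The blue triangle moved from (2.7, 7.4) to (1.6, 4.4), a distance of √(1.1² + 3.0²) ≈ 3.2.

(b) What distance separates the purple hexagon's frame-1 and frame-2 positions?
2.2

The purple hexagon moved from (0.7, 6.9) to (2.2, 8.5), a distance of √(1.5² + 1.6²) ≈ 2.2.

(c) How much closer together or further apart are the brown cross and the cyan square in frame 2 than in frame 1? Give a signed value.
-1.3

Distance in frame 1: 4.2. Distance in frame 2: 2.9.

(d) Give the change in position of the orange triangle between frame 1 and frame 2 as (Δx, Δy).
(-0.6, -1.1)

The orange triangle was at (1.4, 5.1) in frame 1 and (0.8, 4.0) in frame 2.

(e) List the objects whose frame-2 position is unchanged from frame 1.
none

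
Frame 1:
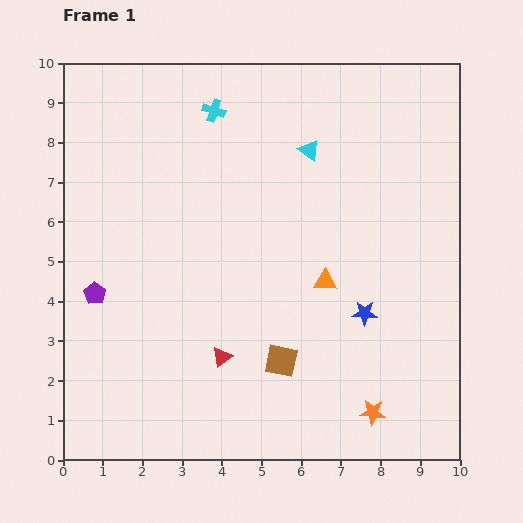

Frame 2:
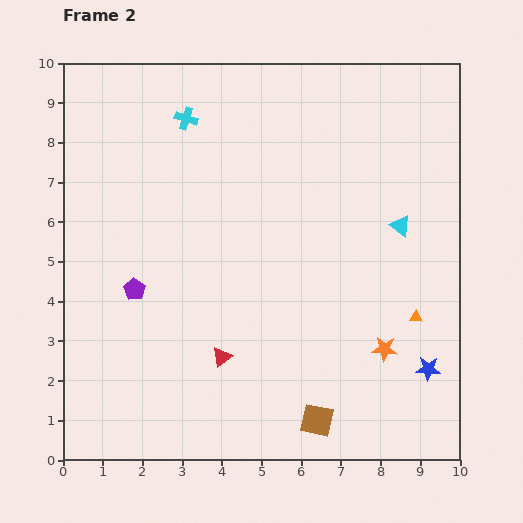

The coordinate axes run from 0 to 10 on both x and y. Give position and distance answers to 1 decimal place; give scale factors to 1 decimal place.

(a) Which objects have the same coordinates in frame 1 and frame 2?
the red triangle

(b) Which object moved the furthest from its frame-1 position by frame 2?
the cyan triangle

(moved 3.0; next 2.5)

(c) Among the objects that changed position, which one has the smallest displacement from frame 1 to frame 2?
the cyan cross

(moved 0.7)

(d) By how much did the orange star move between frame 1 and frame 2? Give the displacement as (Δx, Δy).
(0.3, 1.6)

The orange star was at (7.8, 1.2) in frame 1 and (8.1, 2.8) in frame 2.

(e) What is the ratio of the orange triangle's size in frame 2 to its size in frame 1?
0.6×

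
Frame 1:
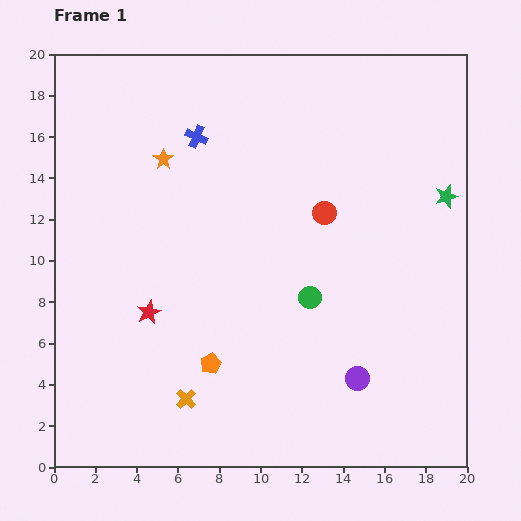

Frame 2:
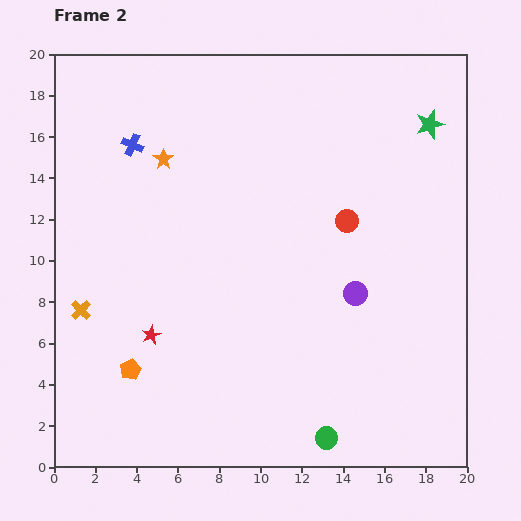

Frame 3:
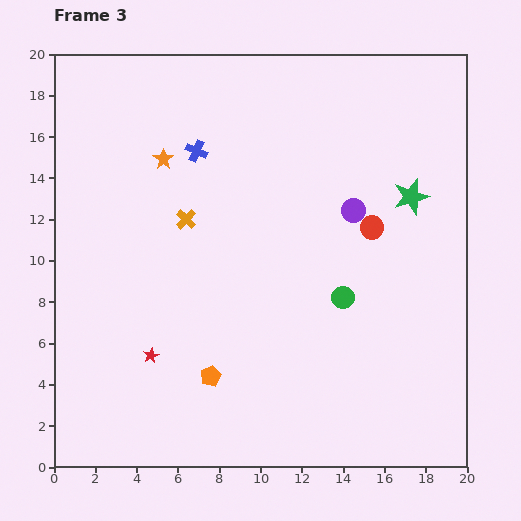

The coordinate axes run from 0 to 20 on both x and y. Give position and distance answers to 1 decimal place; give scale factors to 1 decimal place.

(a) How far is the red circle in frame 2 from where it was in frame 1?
1.2

The red circle moved from (13.1, 12.3) to (14.2, 11.9), a distance of √(1.1² + 0.4²) ≈ 1.2.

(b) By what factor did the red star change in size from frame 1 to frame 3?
0.6×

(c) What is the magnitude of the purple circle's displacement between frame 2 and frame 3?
4.0

The purple circle moved from (14.6, 8.4) to (14.5, 12.4), a distance of √(0.1² + 4.0²) ≈ 4.0.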